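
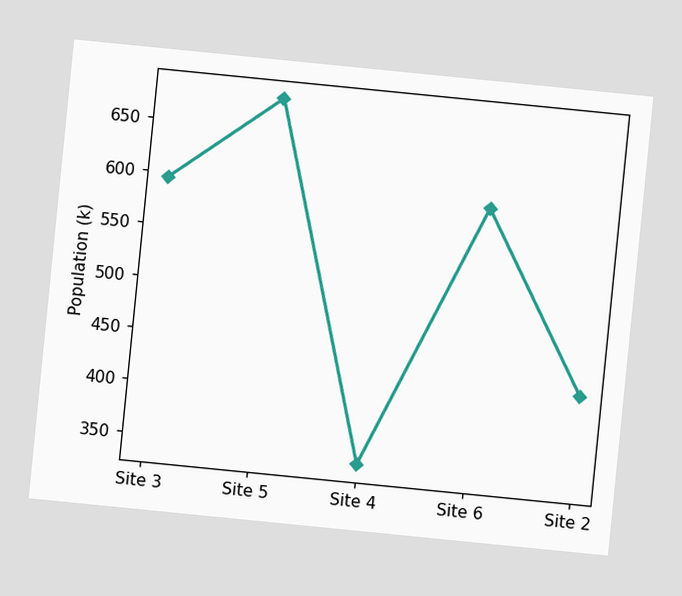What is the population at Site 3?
The chart is tilted about 6° clockwise. At Site 3, the line is at 595k.

595k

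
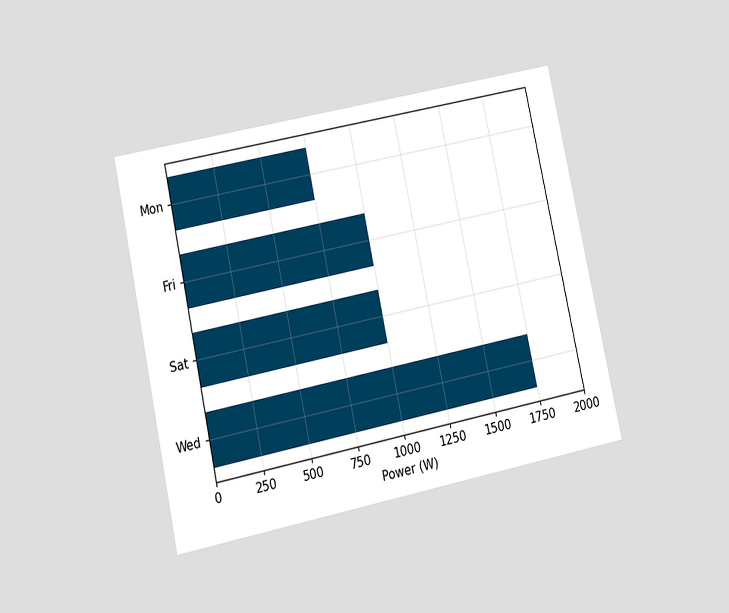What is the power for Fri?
1000W

The chart is tilted about 12° counter-clockwise and viewed at a slight angle. Reading along the chart's x-axis, the Fri bar reaches 1000W.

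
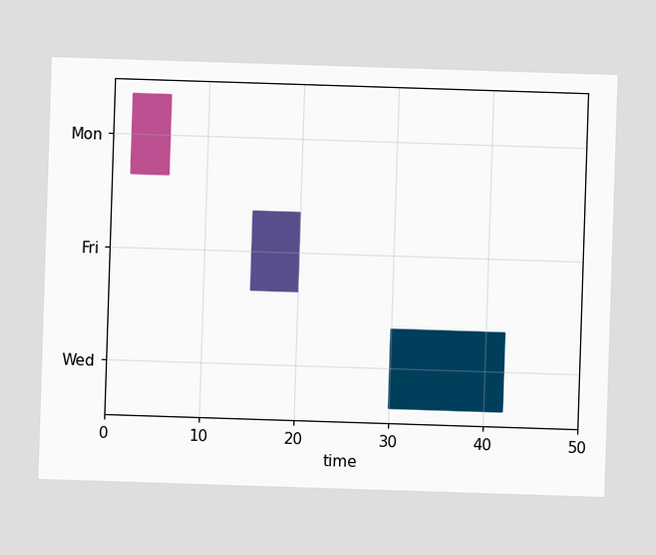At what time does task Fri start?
The Fri bar begins at t=15.

15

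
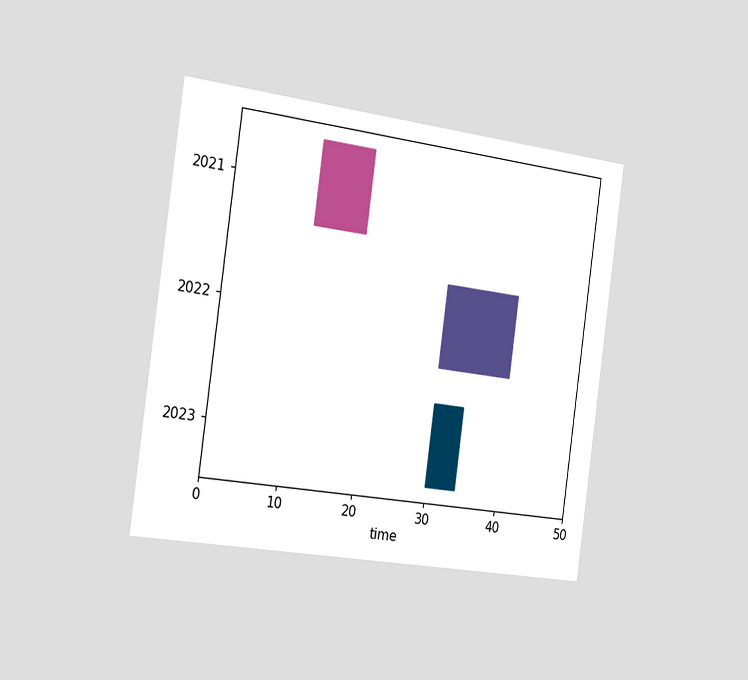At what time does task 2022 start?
The chart is tilted about 8° clockwise and viewed slightly from the left. The 2022 bar begins at t=30.

30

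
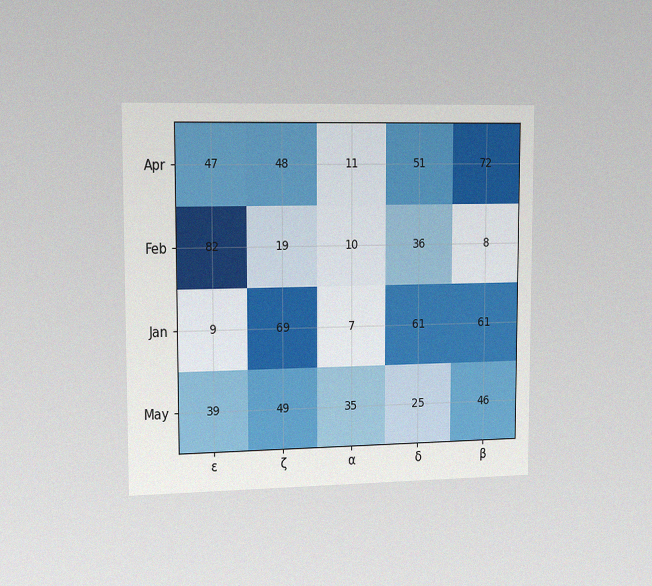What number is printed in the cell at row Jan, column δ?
The chart is viewed slightly from the left, with some photo noise. The (Jan, δ) cell reads 61.

61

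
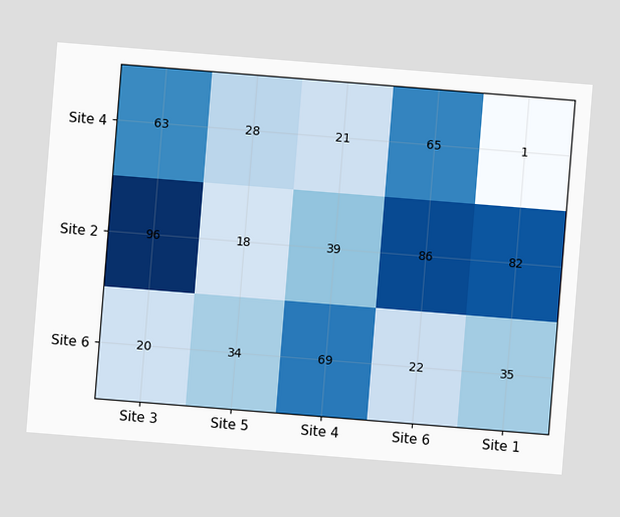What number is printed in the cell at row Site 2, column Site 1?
The chart is tilted about 5° clockwise. The (Site 2, Site 1) cell reads 82.

82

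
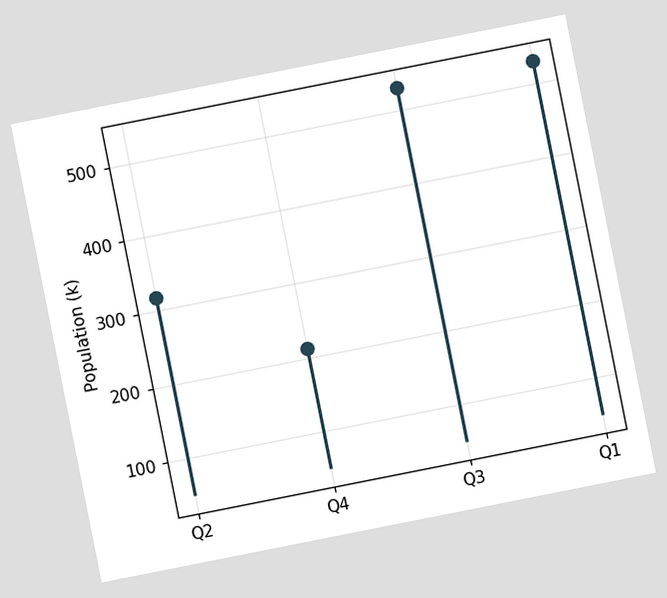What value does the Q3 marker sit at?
530k

The chart is tilted about 11° counter-clockwise. The Q3 marker sits at 530k.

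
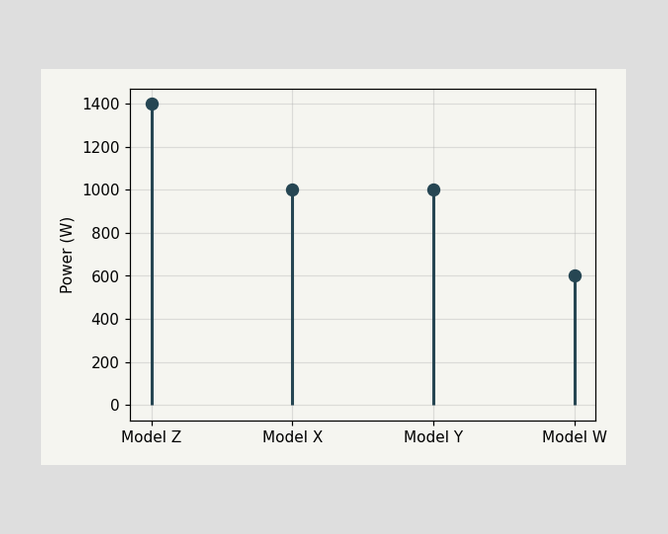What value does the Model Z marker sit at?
The Model Z marker sits at 1400W.

1400W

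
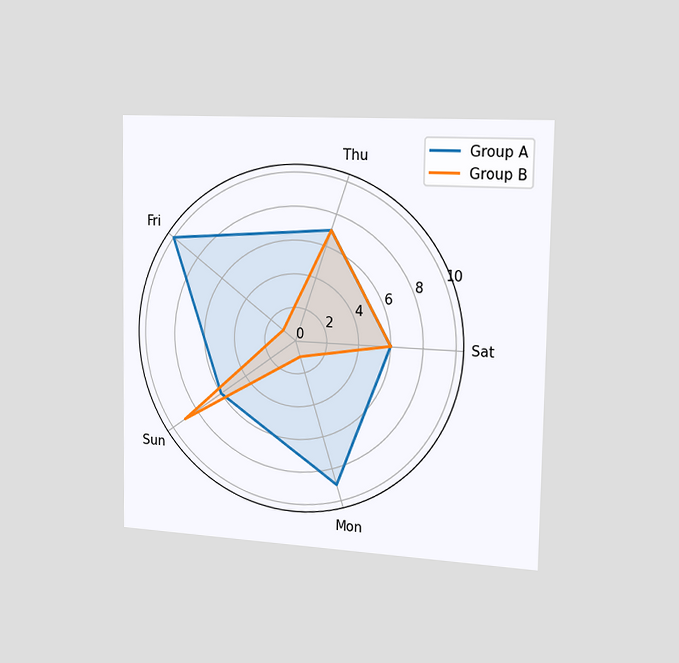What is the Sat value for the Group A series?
The chart is viewed slightly from the right. On the Sat axis, Group A reaches 6.

6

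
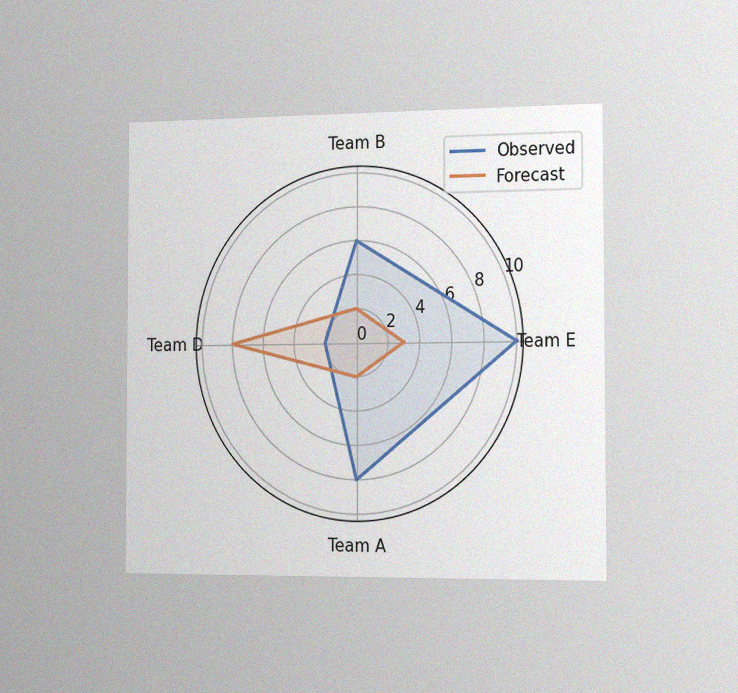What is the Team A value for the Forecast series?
2

The chart is viewed slightly from the right, with some photo noise. On the Team A axis, Forecast reaches 2.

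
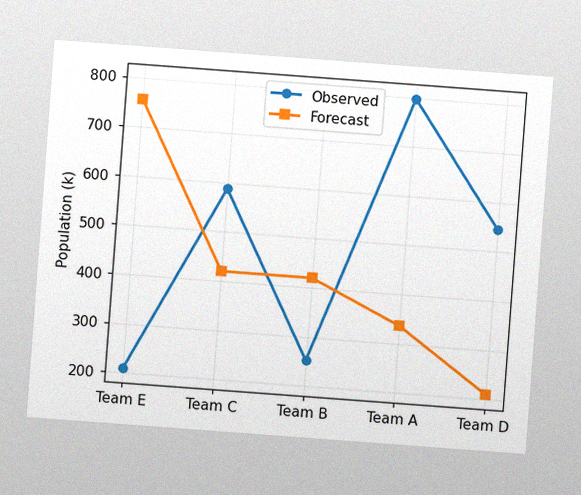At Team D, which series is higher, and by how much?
Observed, by 336k

The chart is tilted about 4° clockwise, with some photo noise. At Team D, Observed sits above the other line by 336k.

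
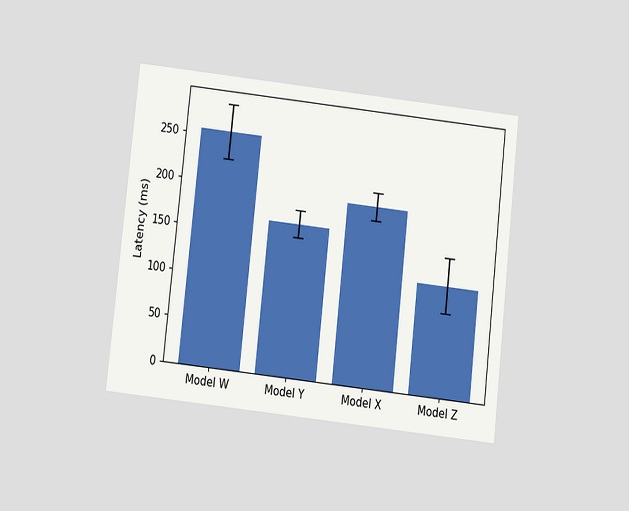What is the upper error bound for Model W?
285ms

The chart is tilted about 6° clockwise and viewed slightly from below. The Model W bar's upper whisker reaches 285ms.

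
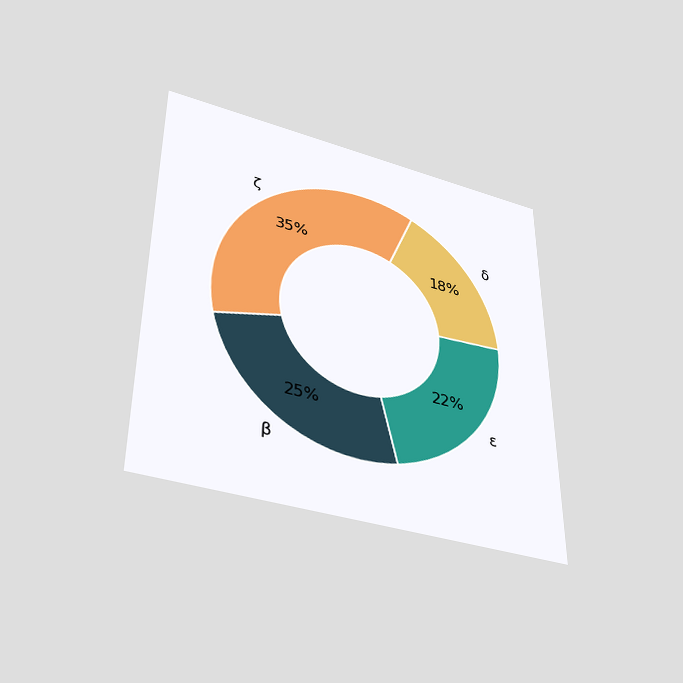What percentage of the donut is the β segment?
The chart is viewed slightly from below. The β segment takes up 25% of the ring.

25%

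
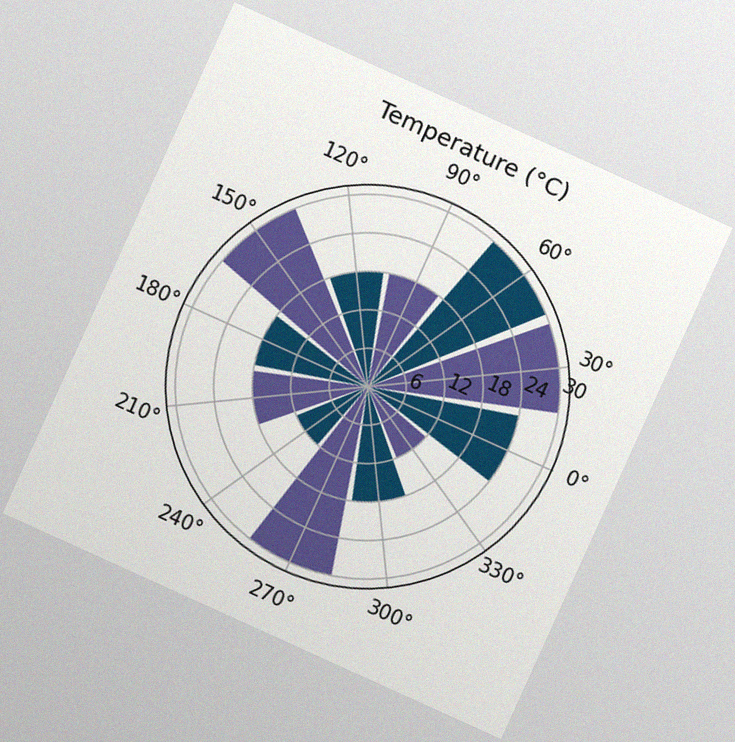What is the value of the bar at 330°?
The chart is tilted about 24° clockwise, with some photo noise. The bar at 330° reaches 12°C on the radial axis.

12°C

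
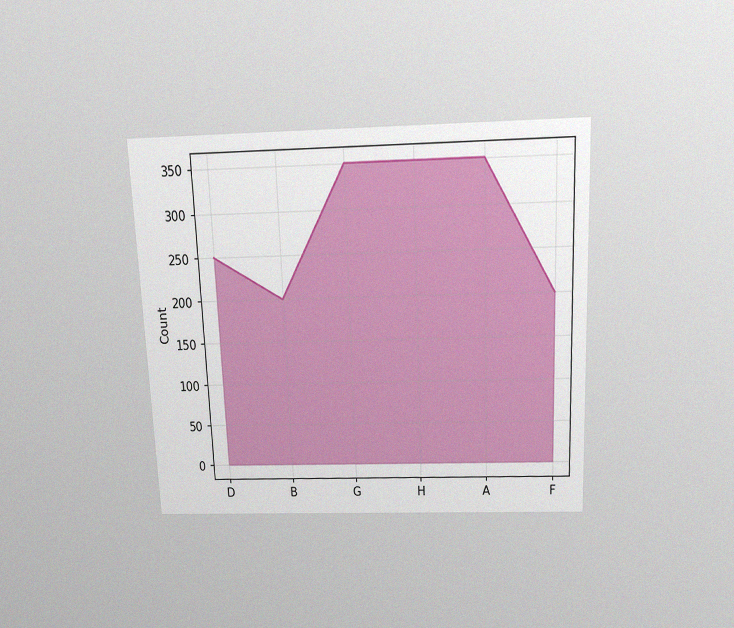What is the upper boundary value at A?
350

The chart is tilted about 2° counter-clockwise and viewed slightly from above, with some photo noise. At A the upper boundary is at 350.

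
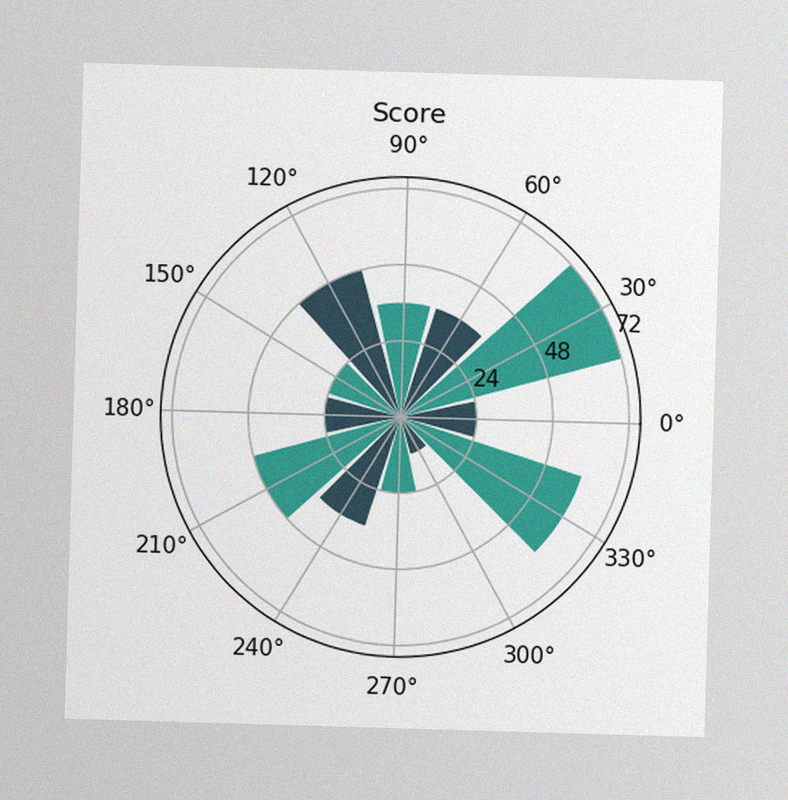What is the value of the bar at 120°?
48

The image has some photo noise and uneven lighting. The bar at 120° reaches 48 on the radial axis.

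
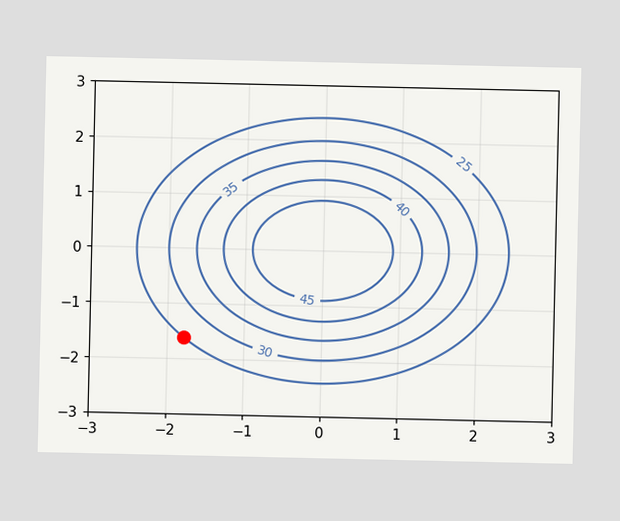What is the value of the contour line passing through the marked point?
25

The marked point sits on the contour labelled 25.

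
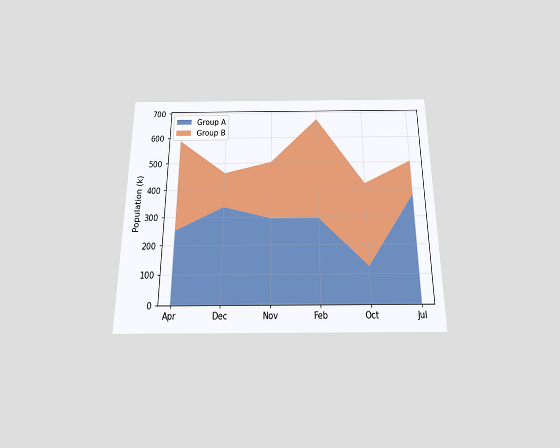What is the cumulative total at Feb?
672k

The chart is viewed slightly from below. The stacked total at Feb reaches 672k.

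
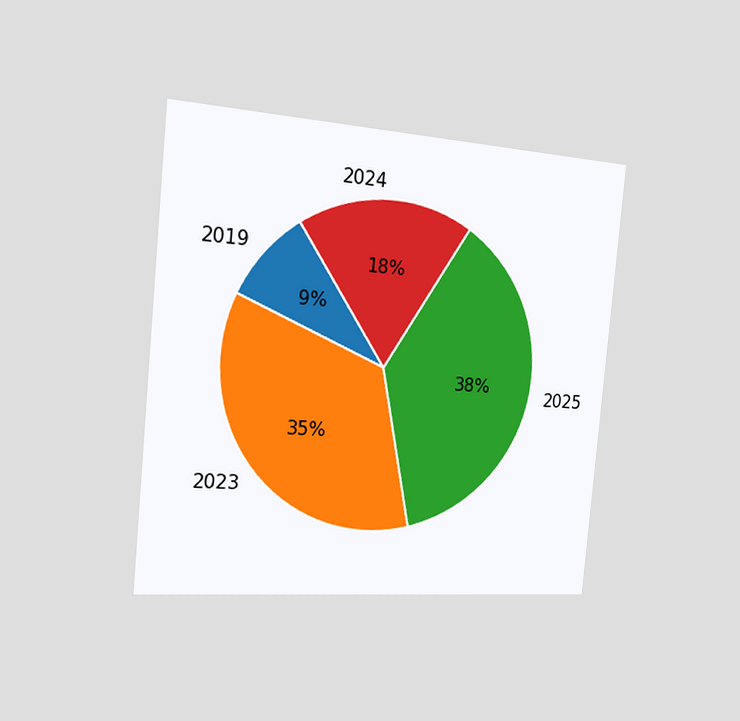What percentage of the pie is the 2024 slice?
18%

The chart is tilted about 5° clockwise and viewed slightly from the left. The 2024 slice takes up 18% of the pie.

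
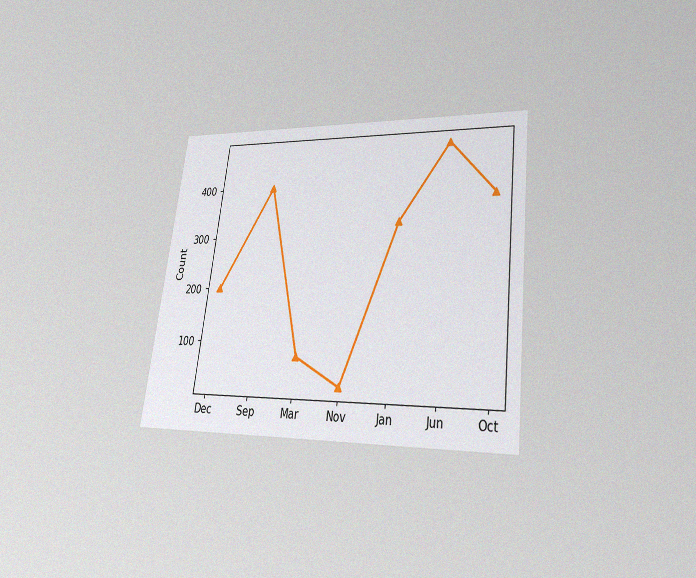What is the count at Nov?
The chart is tilted about 7° clockwise and viewed at a slight angle, with some photo noise. At Nov, the line is at 25.

25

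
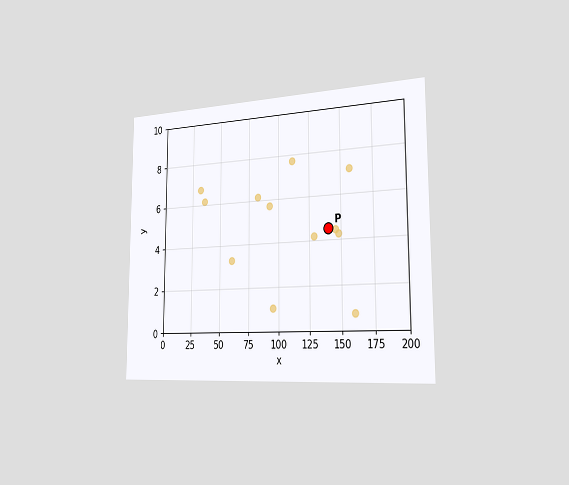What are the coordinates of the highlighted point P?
The chart is viewed slightly from the right. Following the gridlines from P to each axis, P sits at (140, 4.5).

(140, 4.5)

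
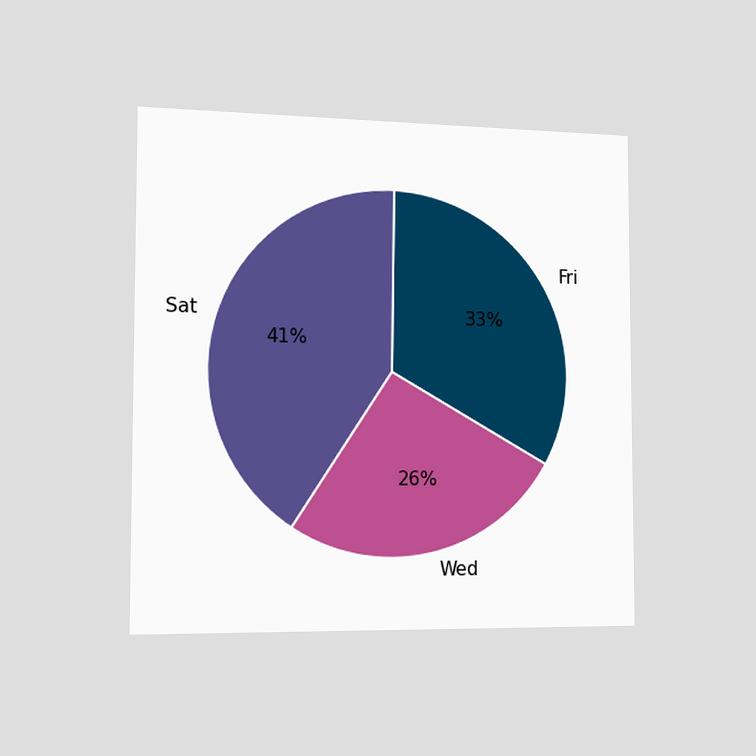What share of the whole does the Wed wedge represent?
26%

The chart is viewed slightly from the left. The Wed slice takes up 26% of the pie.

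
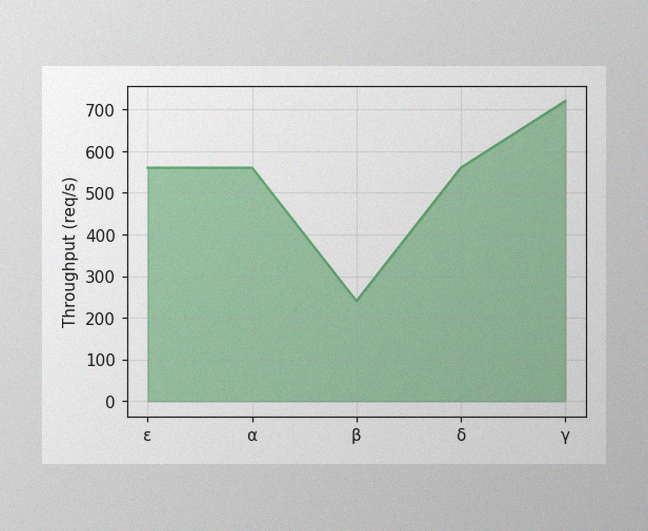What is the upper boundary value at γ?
720req/s

The image has some photo noise and uneven lighting. At γ the upper boundary is at 720req/s.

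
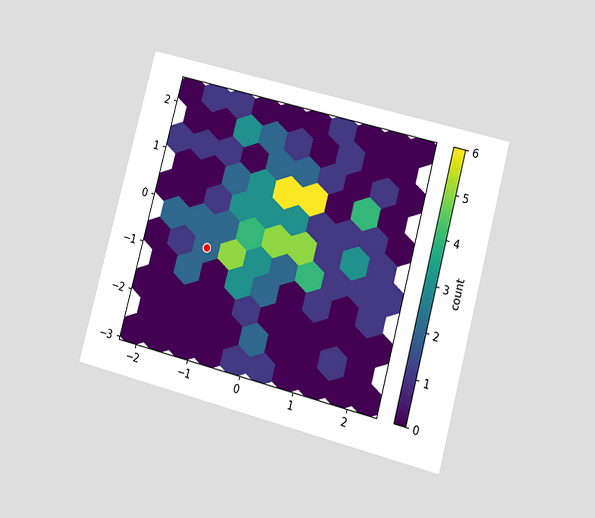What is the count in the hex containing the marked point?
The chart is tilted about 15° clockwise and viewed at a slight angle. The marked hex reads 2 on the colorbar.

2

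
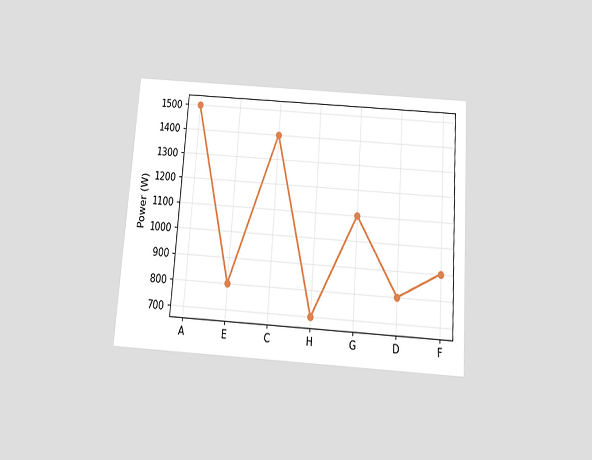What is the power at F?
900W

The chart is tilted about 4° clockwise and viewed slightly from below. At F, the line is at 900W.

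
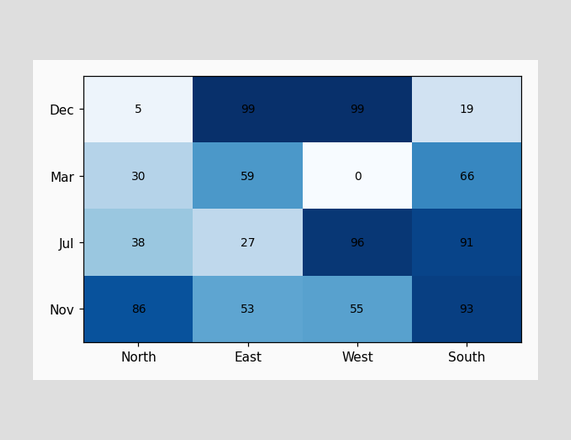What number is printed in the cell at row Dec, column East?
The (Dec, East) cell reads 99.

99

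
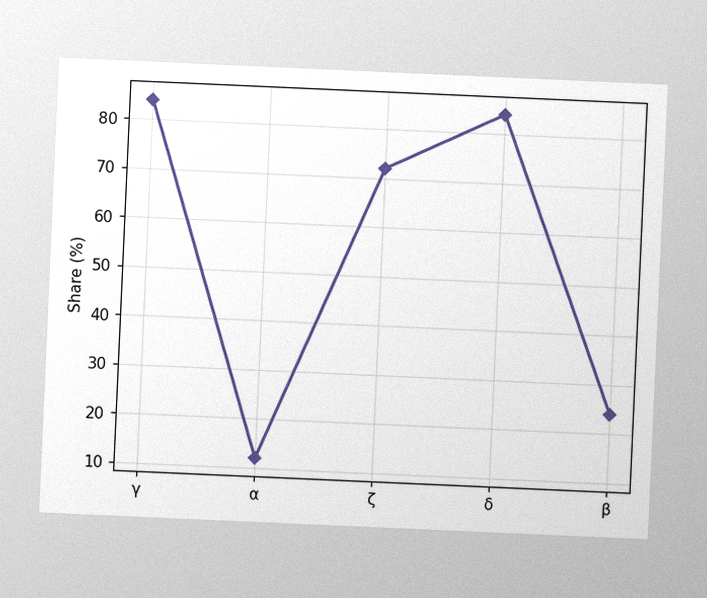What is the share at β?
The chart is tilted about 3° clockwise, with some photo noise. At β, the line is at 24%.

24%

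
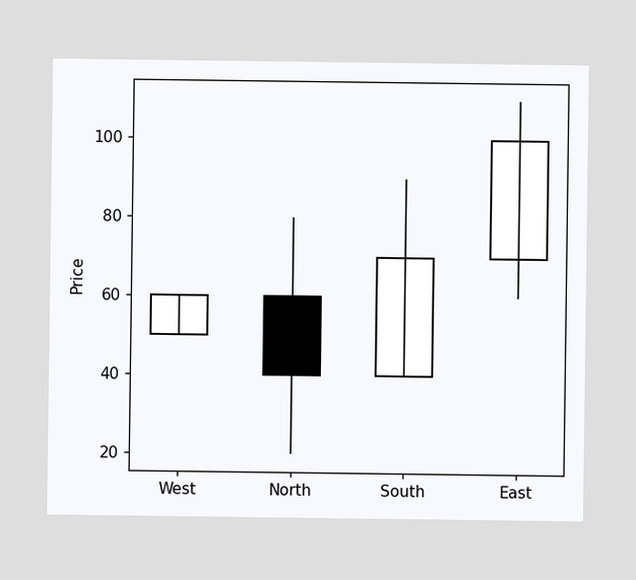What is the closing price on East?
The East candle closes at 100.

100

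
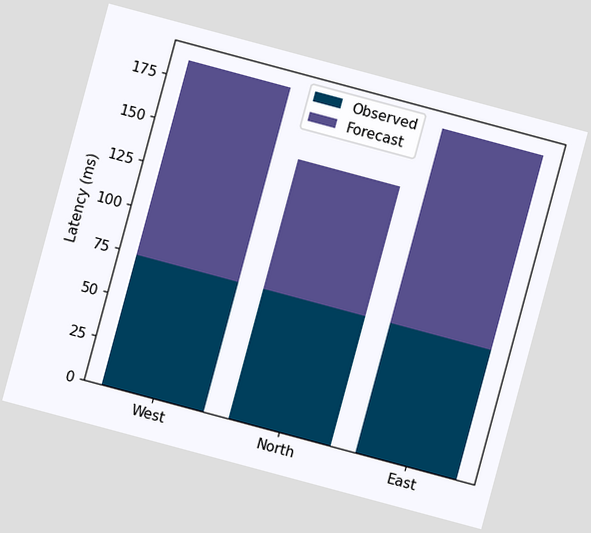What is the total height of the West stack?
The chart is tilted about 15° clockwise. The West stack's top reaches 185ms on the y-axis.

185ms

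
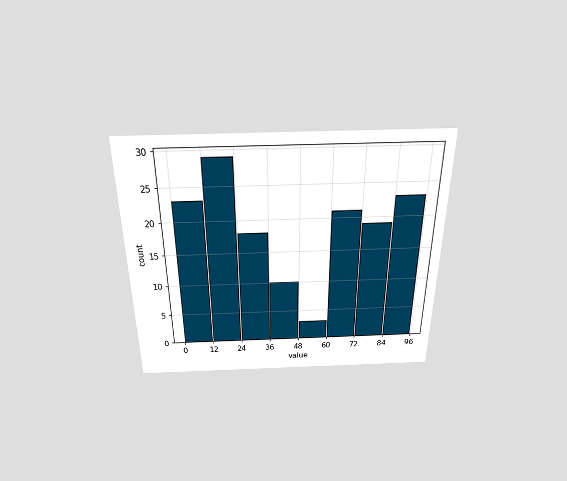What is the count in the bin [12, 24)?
29

The chart is viewed slightly from above. The [12, 24) bin has height 29.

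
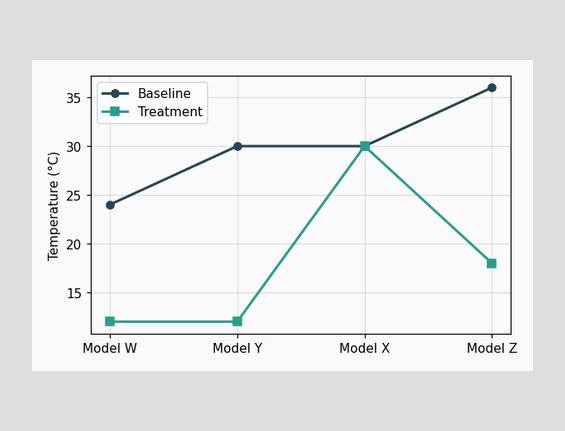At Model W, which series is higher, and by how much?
At Model W, Baseline sits above the other line by 12°C.

Baseline, by 12°C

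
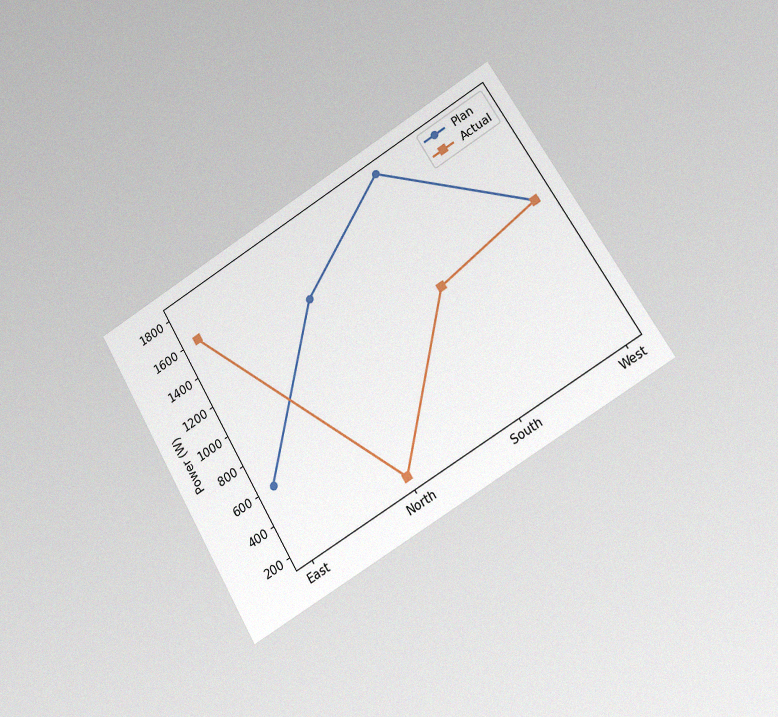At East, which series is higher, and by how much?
The chart is tilted about 31° counter-clockwise and viewed at a slight angle, with some photo noise. At East, Actual sits above the other line by 1000W.

Actual, by 1000W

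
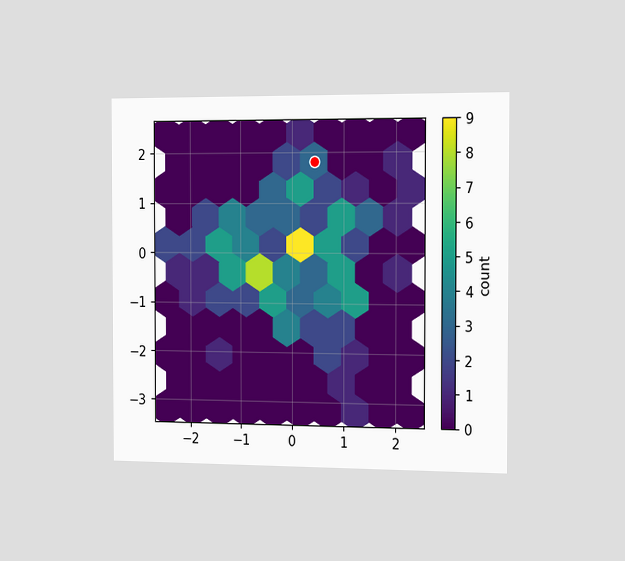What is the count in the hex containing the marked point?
3

The chart is viewed slightly from the right. The marked hex reads 3 on the colorbar.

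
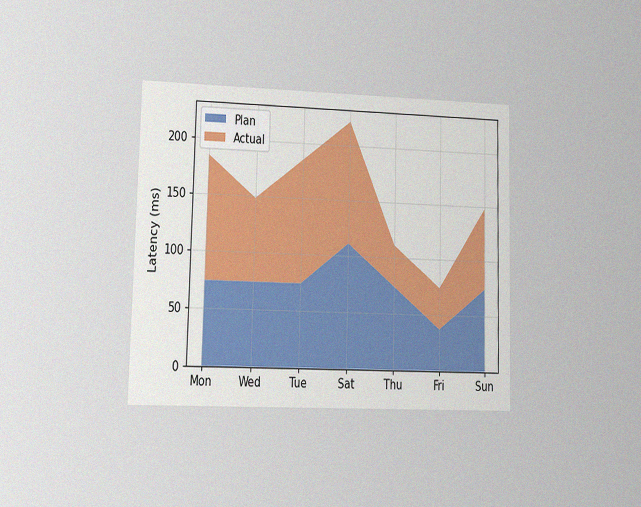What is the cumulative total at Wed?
The chart is viewed at a slight angle, with some photo noise. The stacked total at Wed reaches 148ms.

148ms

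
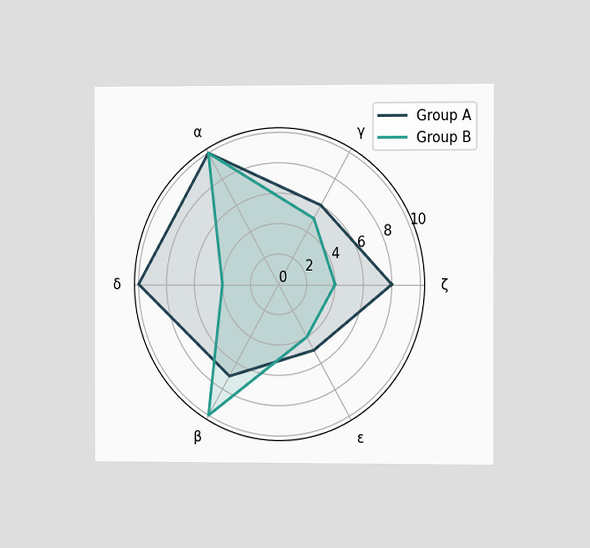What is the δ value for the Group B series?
The chart is viewed slightly from the right. On the δ axis, Group B reaches 4.

4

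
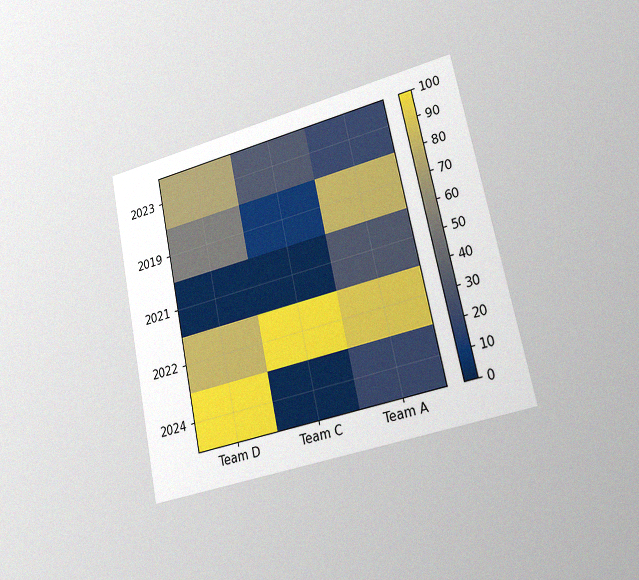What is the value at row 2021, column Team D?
The chart is tilted about 12° counter-clockwise and viewed slightly from the right, with some photo noise. Matching cell (2021, Team D) against the colorbar gives 0.

0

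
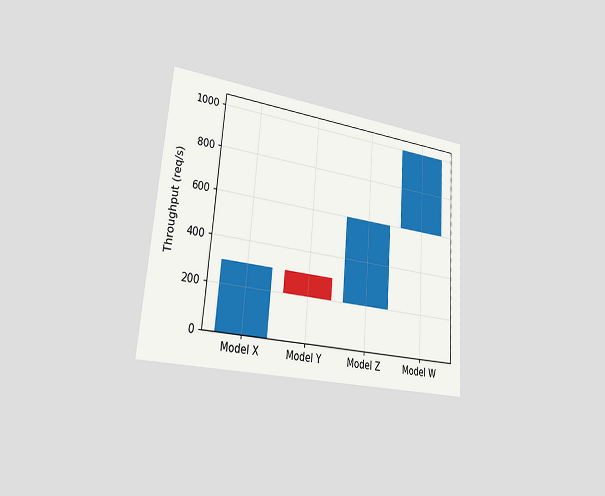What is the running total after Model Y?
200req/s

The chart is tilted about 4° clockwise and viewed slightly from the left. After Model Y the running total reaches 200req/s.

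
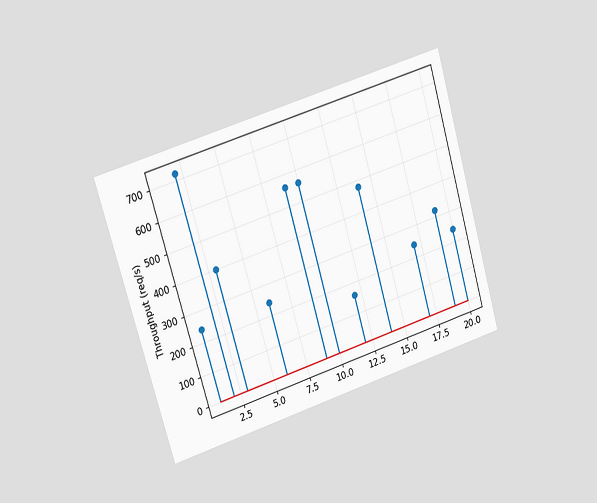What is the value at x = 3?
400req/s

The chart is tilted about 16° counter-clockwise and viewed slightly from the left. The stem at x=3 reaches 400req/s.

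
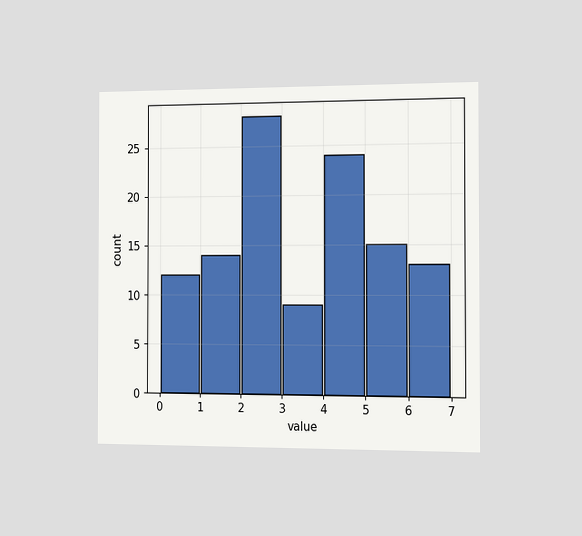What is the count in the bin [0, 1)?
12

The chart is viewed slightly from the right. The [0, 1) bin has height 12.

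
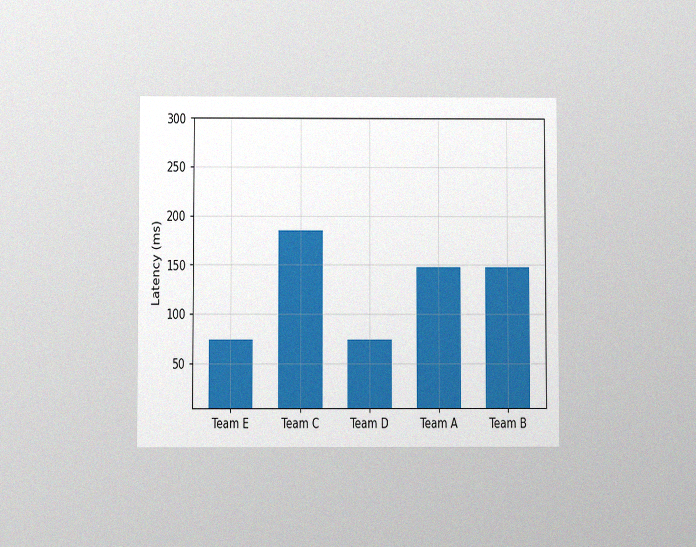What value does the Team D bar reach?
74ms

The chart is viewed slightly from below, with some photo noise. Reading along the chart's y-axis, the Team D bar reaches 74ms.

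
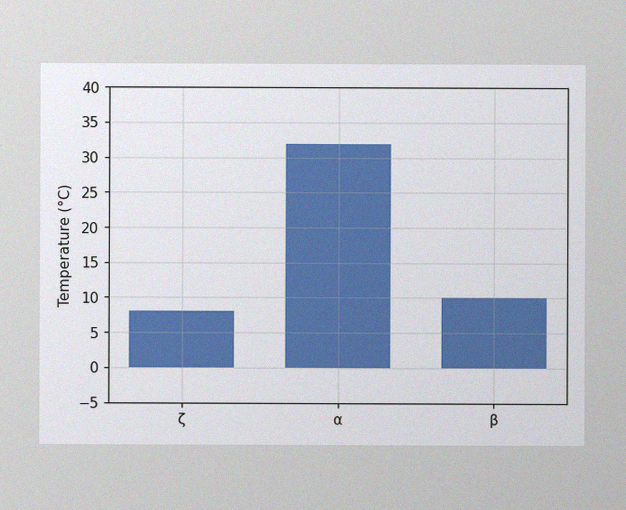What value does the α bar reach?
The image has some photo noise and uneven lighting. Reading along the chart's y-axis, the α bar reaches 32°C.

32°C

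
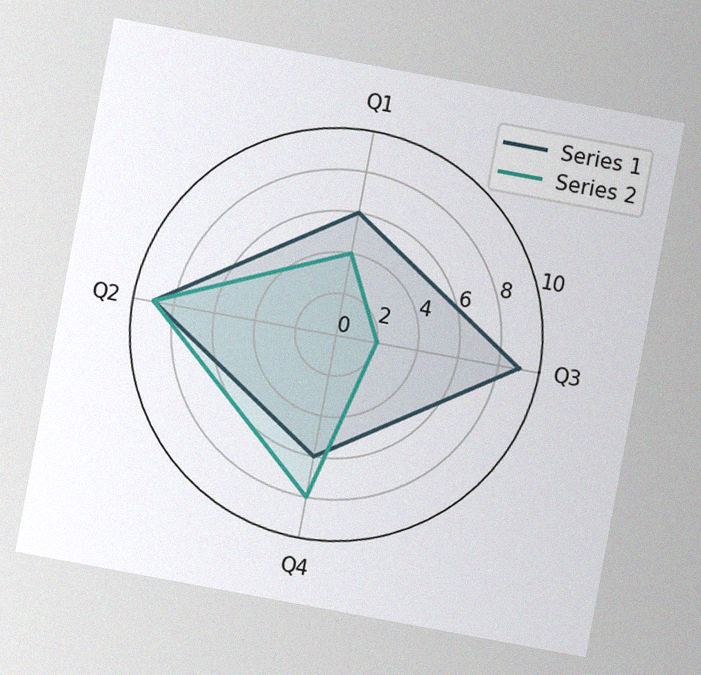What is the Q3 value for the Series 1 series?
The chart is tilted about 10° clockwise, with some photo noise. On the Q3 axis, Series 1 reaches 9.

9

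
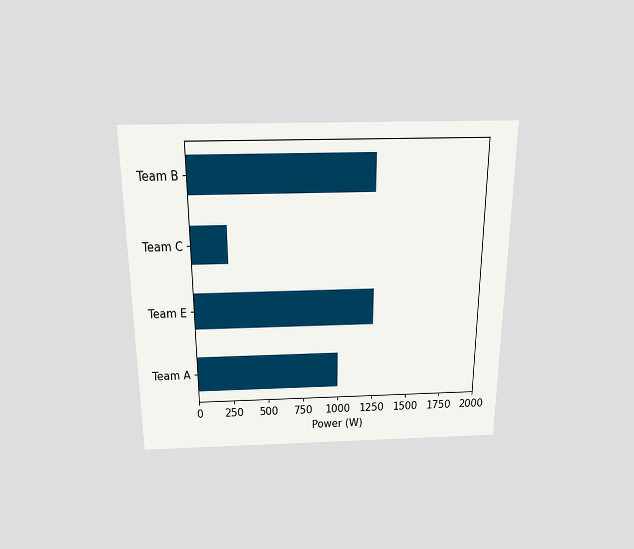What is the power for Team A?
The chart is viewed slightly from above. Reading along the chart's x-axis, the Team A bar reaches 1000W.

1000W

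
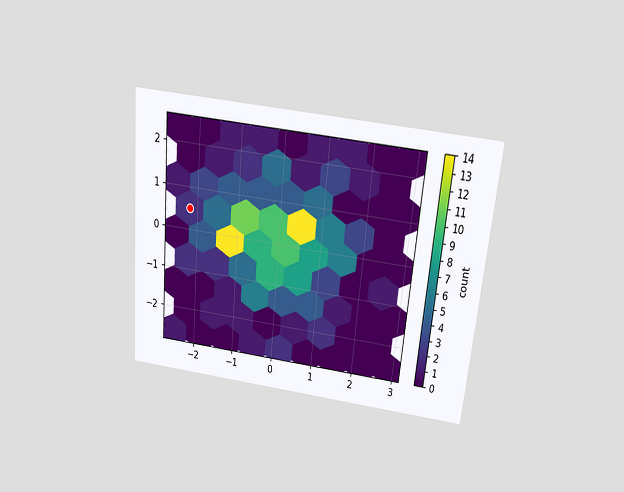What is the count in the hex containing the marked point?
2

The chart is tilted about 5° clockwise and viewed slightly from above. The marked hex reads 2 on the colorbar.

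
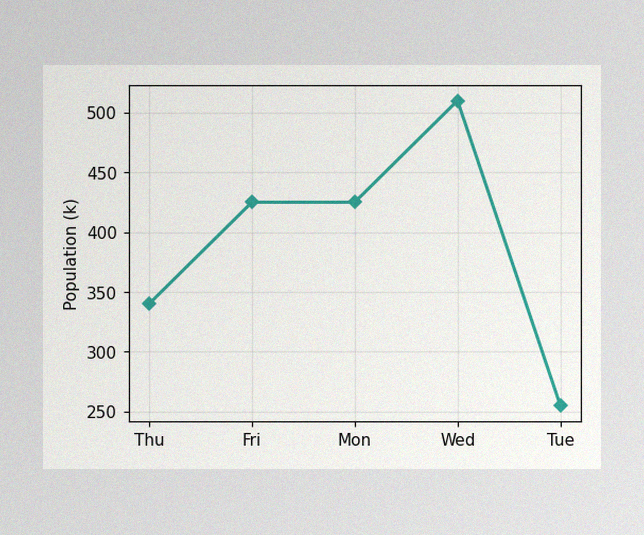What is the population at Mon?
The image has some photo noise and uneven lighting. At Mon, the line is at 425k.

425k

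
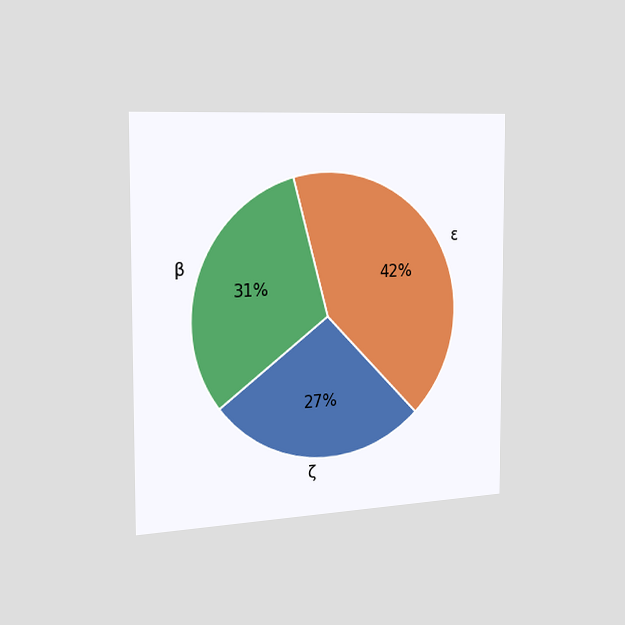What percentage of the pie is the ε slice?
The chart is viewed slightly from the left. The ε slice takes up 42% of the pie.

42%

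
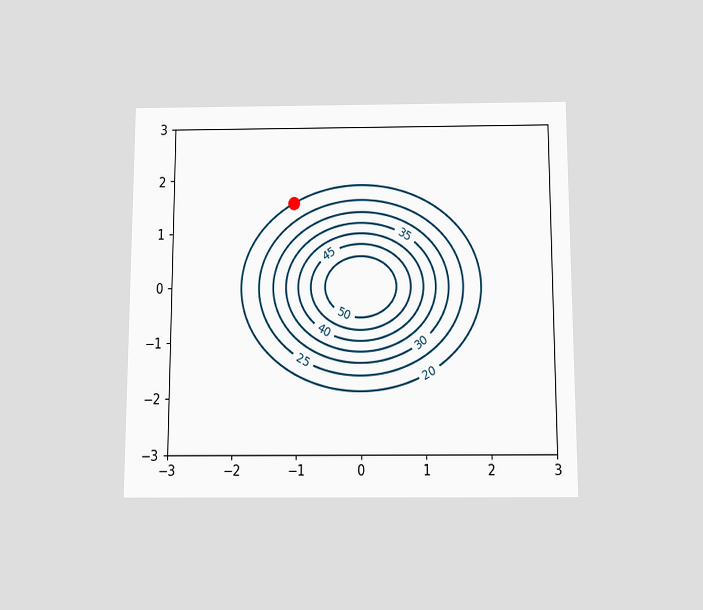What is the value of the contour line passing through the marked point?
20

The chart is viewed slightly from below. The marked point sits on the contour labelled 20.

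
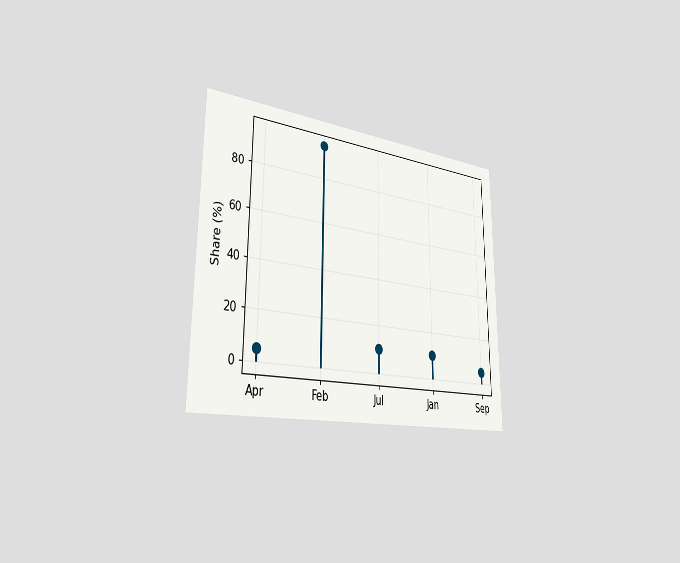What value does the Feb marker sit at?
The chart is viewed slightly from the left. The Feb marker sits at 95%.

95%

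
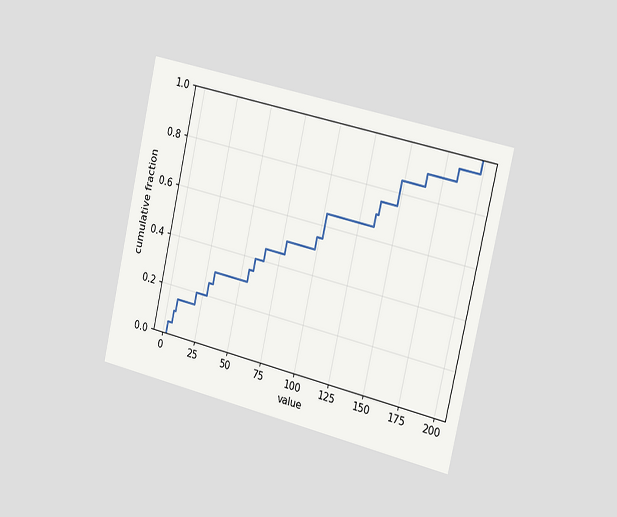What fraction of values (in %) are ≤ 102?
The chart is tilted about 13° clockwise and viewed slightly from the right. At x=102 the ECDF step is at 65%.

65%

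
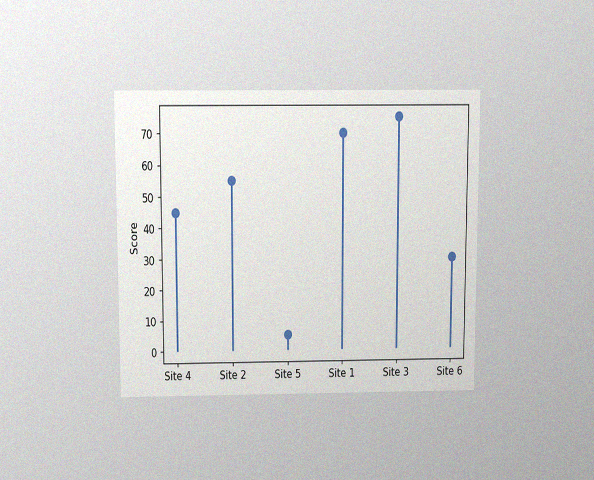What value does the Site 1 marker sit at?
The chart is viewed slightly from above, with some photo noise. The Site 1 marker sits at 70.

70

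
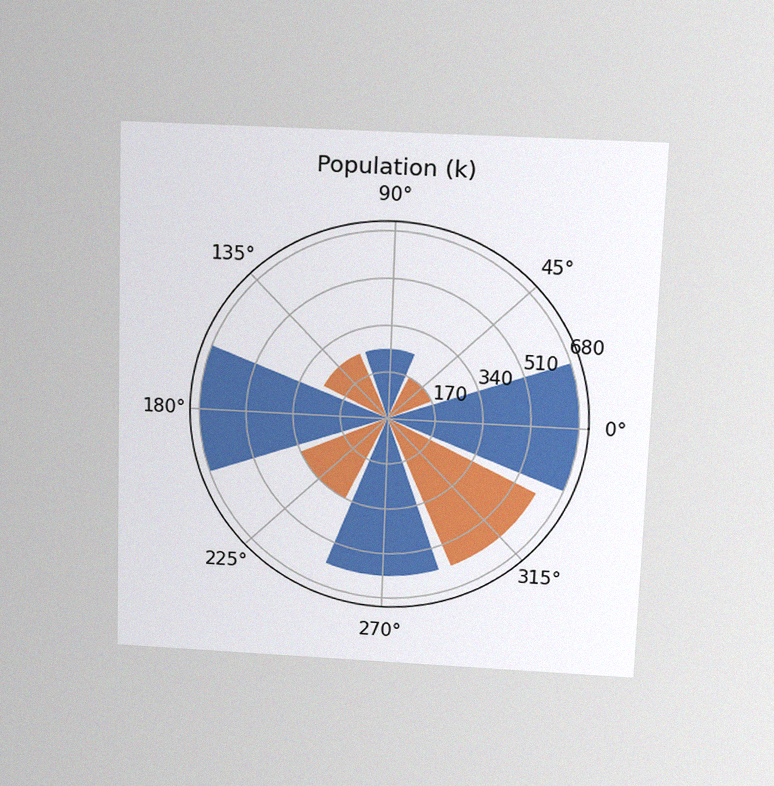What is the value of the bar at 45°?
170k

The chart is tilted about 2° clockwise and viewed slightly from above, with some photo noise. The bar at 45° reaches 170k on the radial axis.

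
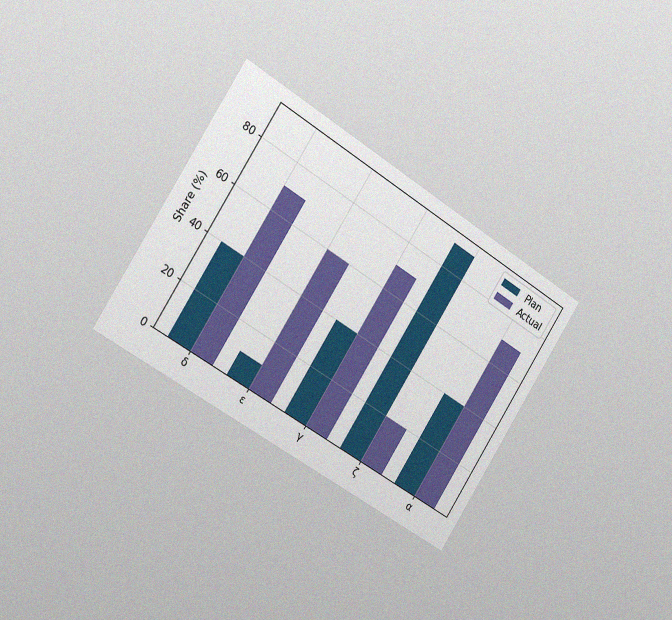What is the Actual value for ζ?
20%

The chart is tilted about 33° clockwise and viewed slightly from the left, with some photo noise. The Actual bar at ζ reaches 20% on the y-axis.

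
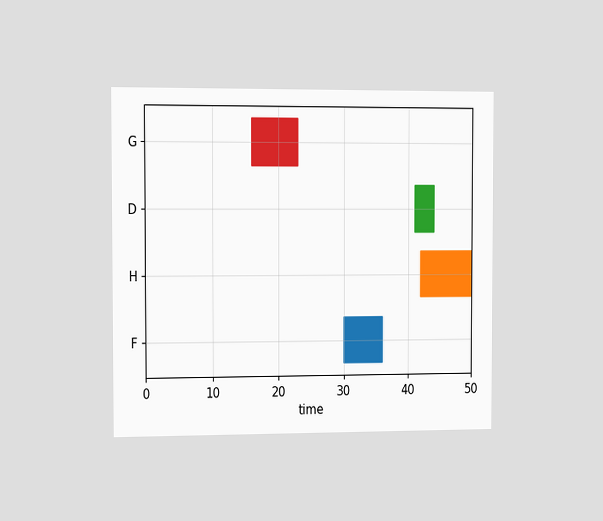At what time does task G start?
16

The chart is viewed slightly from the left. The G bar begins at t=16.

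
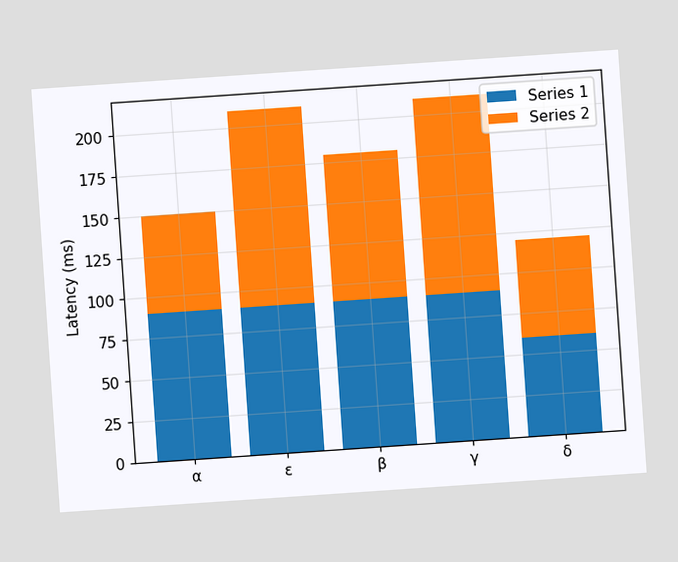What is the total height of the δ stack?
120ms

The chart is tilted about 4° counter-clockwise. The δ stack's top reaches 120ms on the y-axis.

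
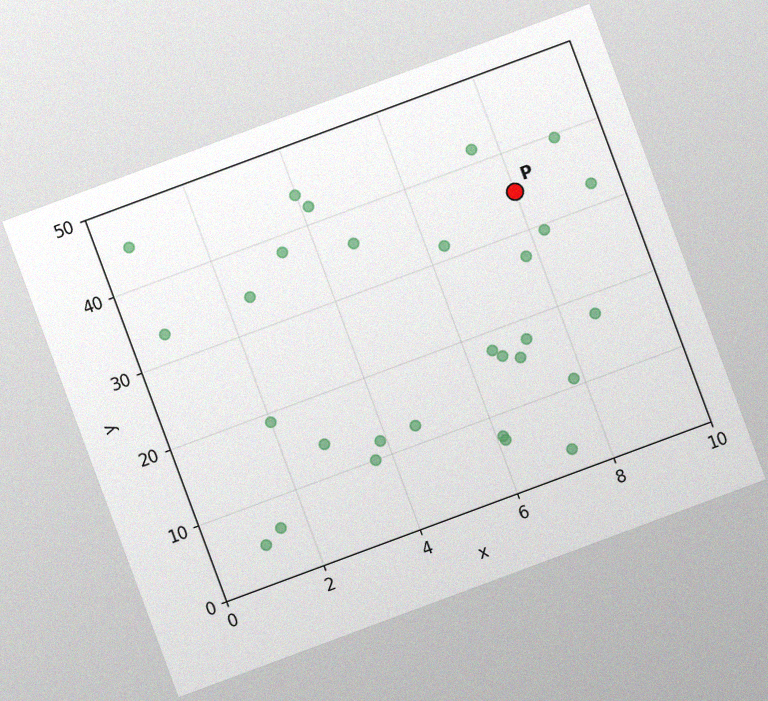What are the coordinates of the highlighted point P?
(8, 35)

The chart is tilted about 20° counter-clockwise, with some photo noise. Following the gridlines from P to each axis, P sits at (8, 35).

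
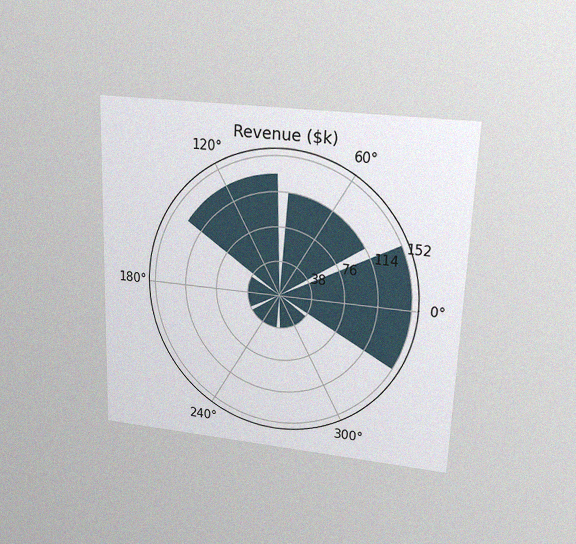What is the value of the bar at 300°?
$38k

The chart is tilted about 2° clockwise and viewed slightly from above, with some photo noise. The bar at 300° reaches $38k on the radial axis.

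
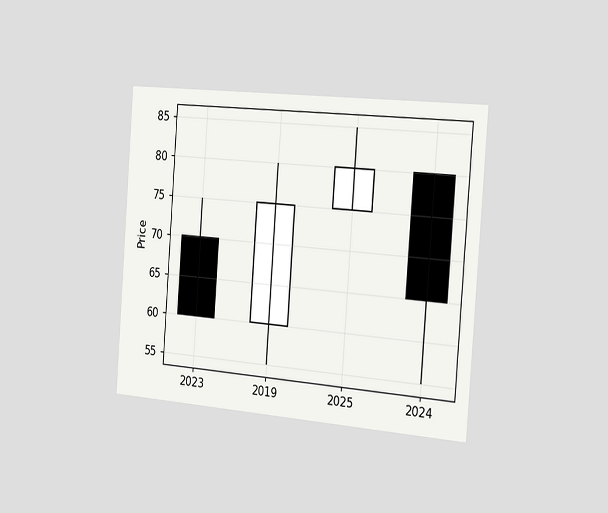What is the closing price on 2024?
The chart is tilted about 4° clockwise and viewed slightly from the right. The 2024 candle closes at 65.

65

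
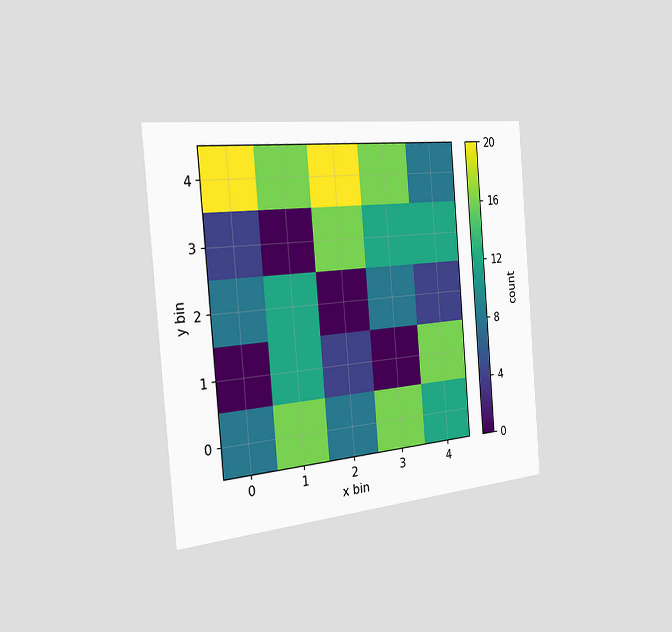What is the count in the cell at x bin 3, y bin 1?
The chart is tilted about 5° counter-clockwise and viewed slightly from the left. Matching the cell (3, 1) against the colorbar gives 0.

0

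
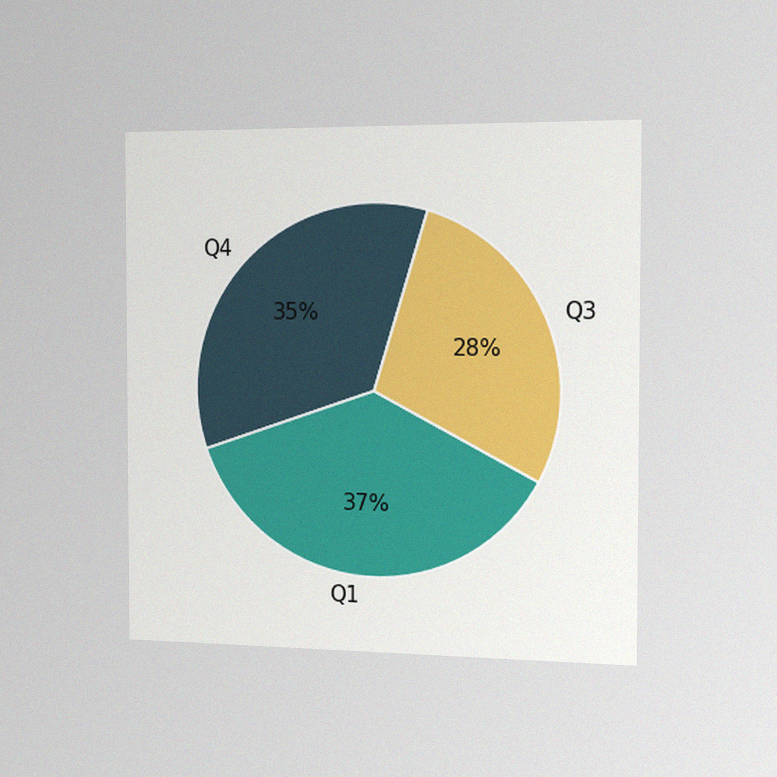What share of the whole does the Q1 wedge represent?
The chart is viewed slightly from the right, with some photo noise. The Q1 slice takes up 37% of the pie.

37%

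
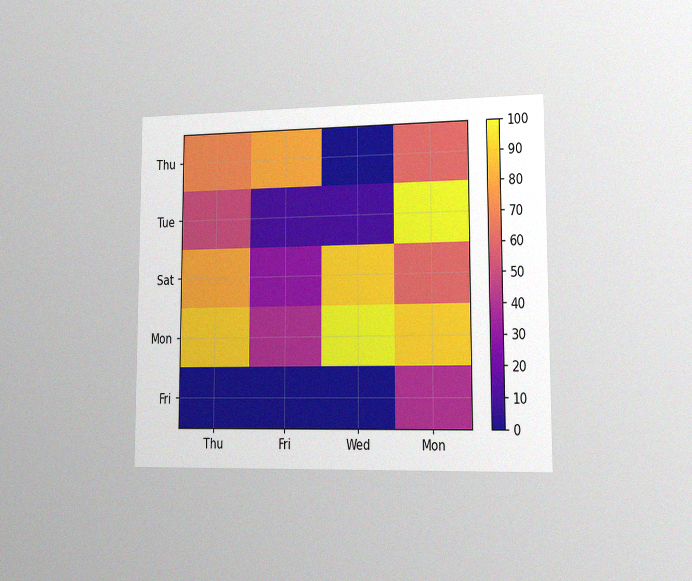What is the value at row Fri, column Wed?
The chart is viewed slightly from the right, with some photo noise. Matching cell (Fri, Wed) against the colorbar gives 0.

0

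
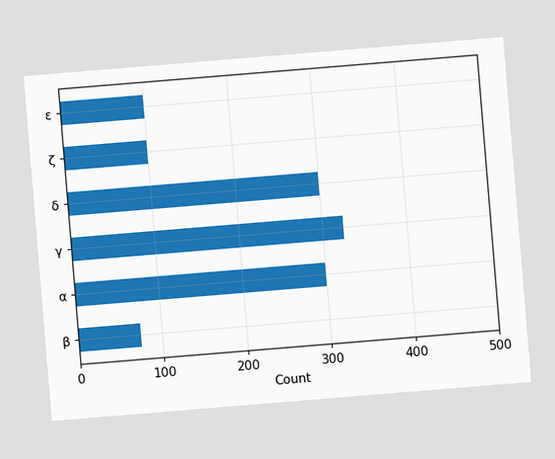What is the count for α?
The chart is tilted about 5° counter-clockwise. Reading along the chart's x-axis, the α bar reaches 300.

300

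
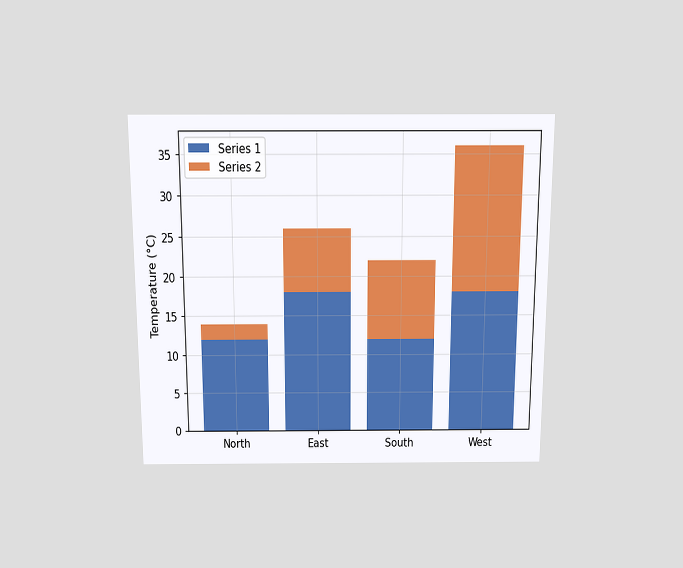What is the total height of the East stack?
26°C

The chart is viewed slightly from above. The East stack's top reaches 26°C on the y-axis.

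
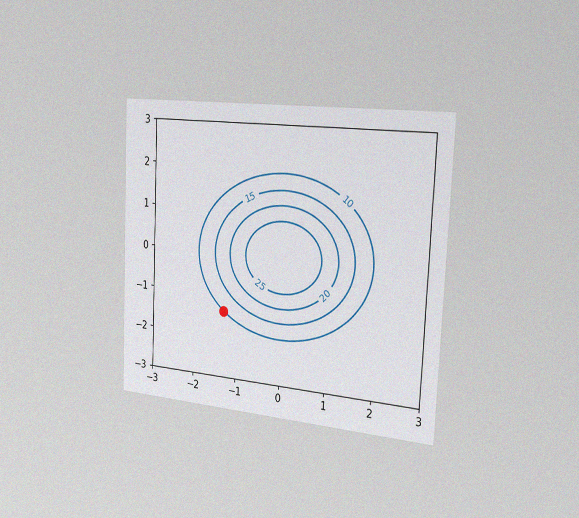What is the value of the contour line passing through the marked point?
10

The chart is tilted about 3° clockwise and viewed slightly from the right, with some photo noise. The marked point sits on the contour labelled 10.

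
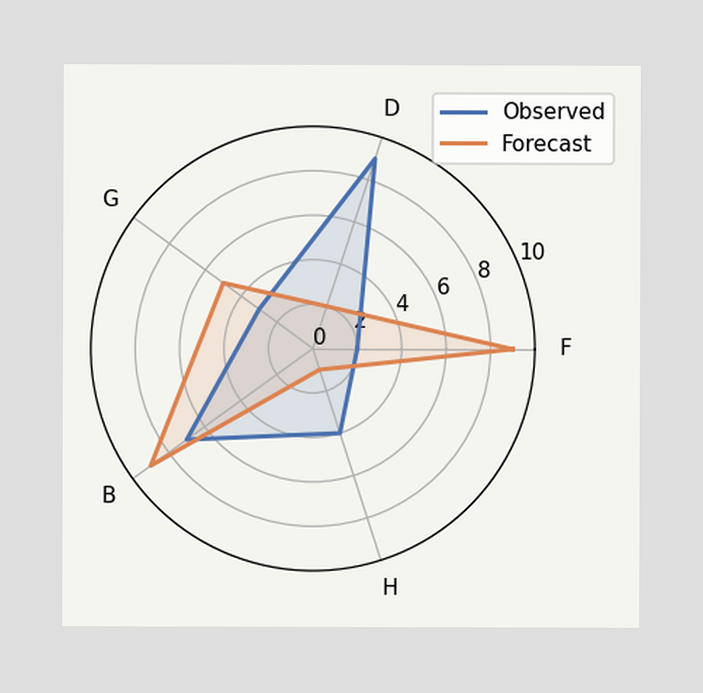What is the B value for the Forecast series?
On the B axis, Forecast reaches 9.

9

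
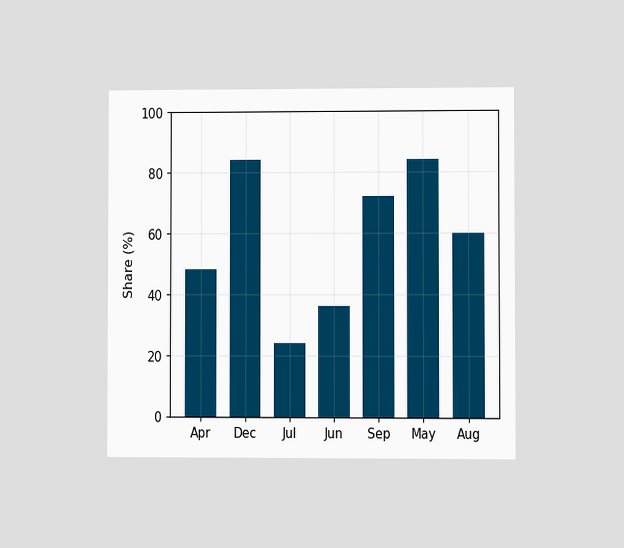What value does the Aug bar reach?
60%

The chart is viewed at a slight angle. Reading along the chart's y-axis, the Aug bar reaches 60%.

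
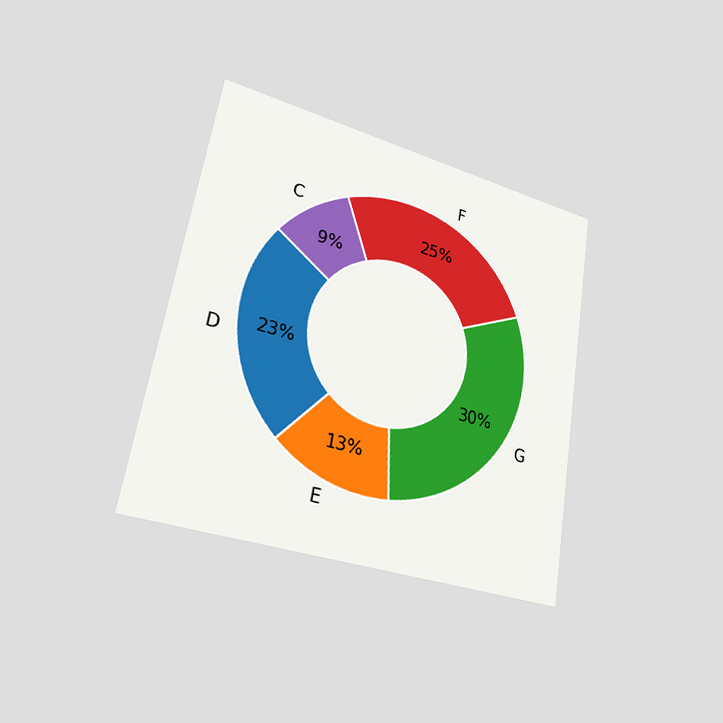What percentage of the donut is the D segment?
23%

The chart is tilted about 9° clockwise and viewed slightly from the left. The D segment takes up 23% of the ring.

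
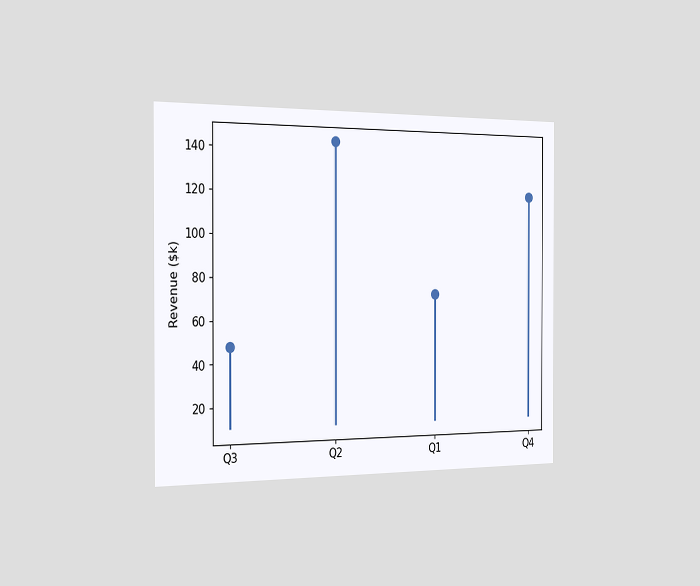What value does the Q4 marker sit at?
The chart is viewed slightly from the left. The Q4 marker sits at $120k.

$120k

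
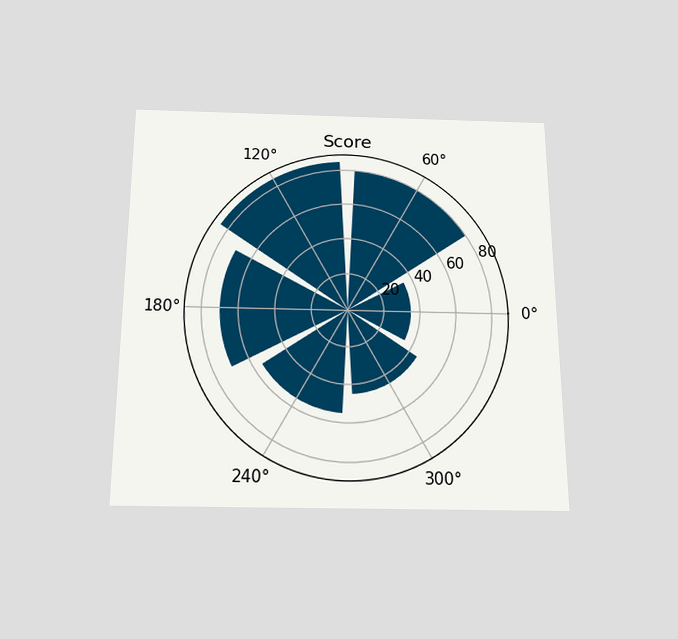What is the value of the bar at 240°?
The chart is viewed slightly from below. The bar at 240° reaches 55 on the radial axis.

55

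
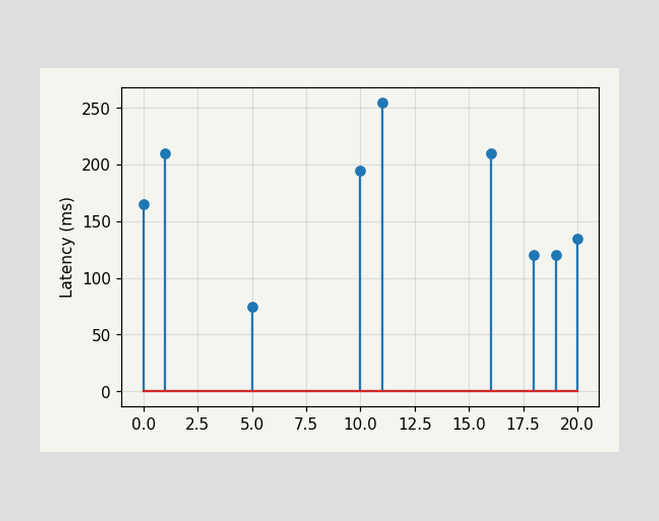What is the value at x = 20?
The stem at x=20 reaches 135ms.

135ms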